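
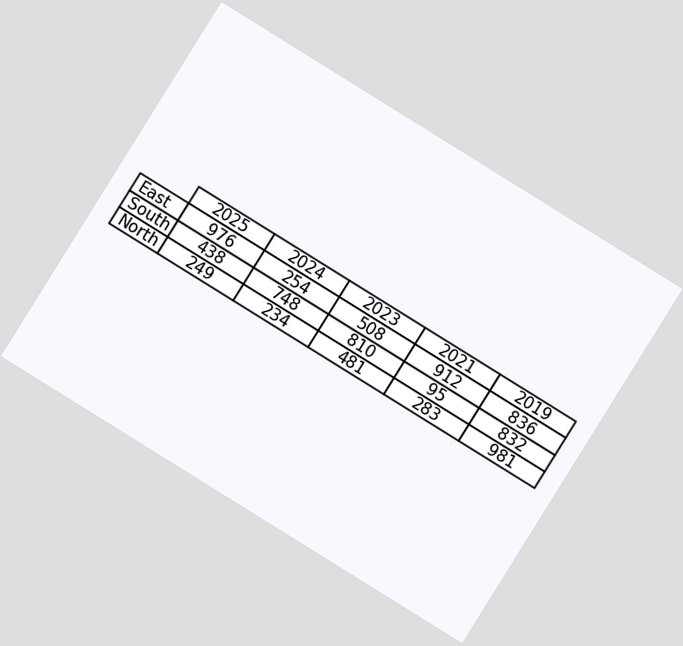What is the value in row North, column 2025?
249

The chart is tilted about 32° clockwise. The (North, 2025) cell reads 249.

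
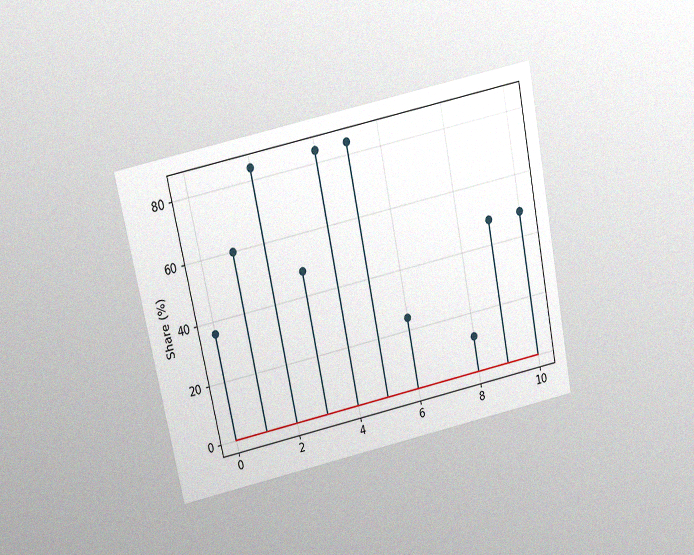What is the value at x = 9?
The chart is tilted about 12° counter-clockwise and viewed slightly from above, with some photo noise. The stem at x=9 reaches 48%.

48%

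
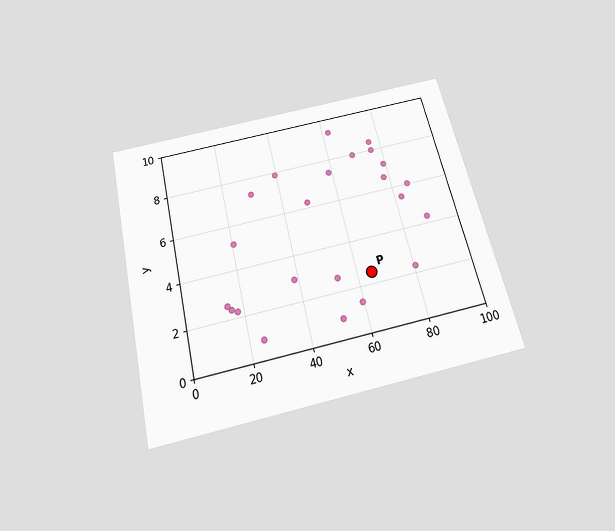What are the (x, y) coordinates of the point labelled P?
(65, 2.5)

The chart is tilted about 13° counter-clockwise and viewed slightly from below. Following the gridlines from P to each axis, P sits at (65, 2.5).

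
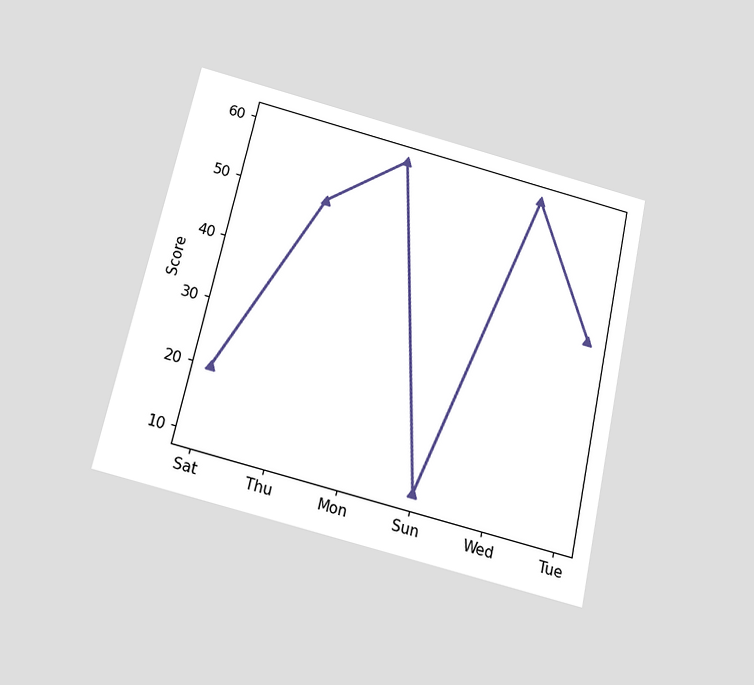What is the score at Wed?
60

The chart is tilted about 12° clockwise and viewed slightly from below. At Wed, the line is at 60.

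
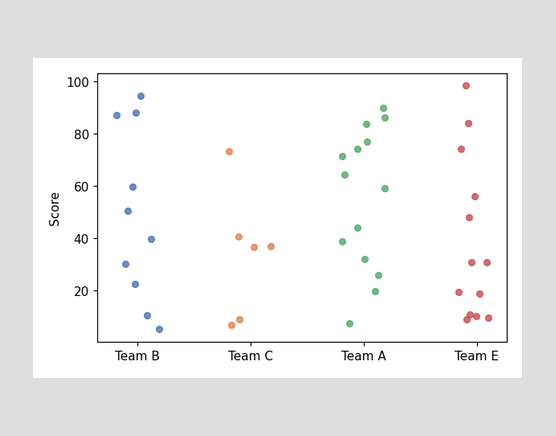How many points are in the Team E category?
Counting the markers in the Team E column gives 13.

13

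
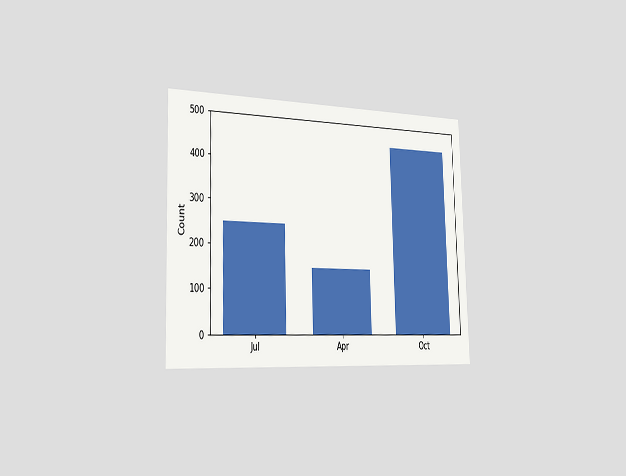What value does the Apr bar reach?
150

The chart is viewed slightly from the left. Reading along the chart's y-axis, the Apr bar reaches 150.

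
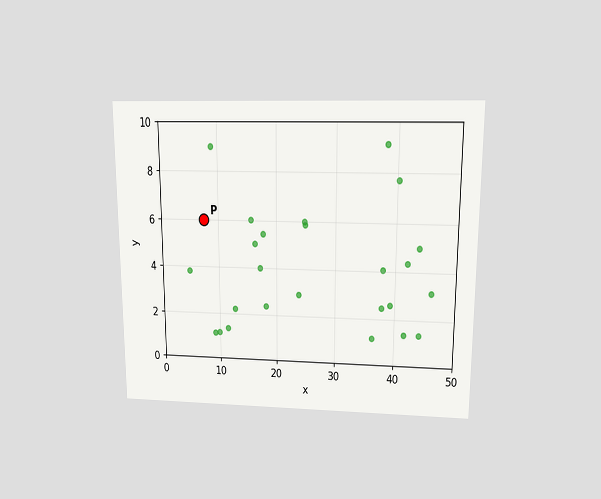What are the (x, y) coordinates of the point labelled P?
The chart is viewed slightly from above. Following the gridlines from P to each axis, P sits at (7.5, 6).

(7.5, 6)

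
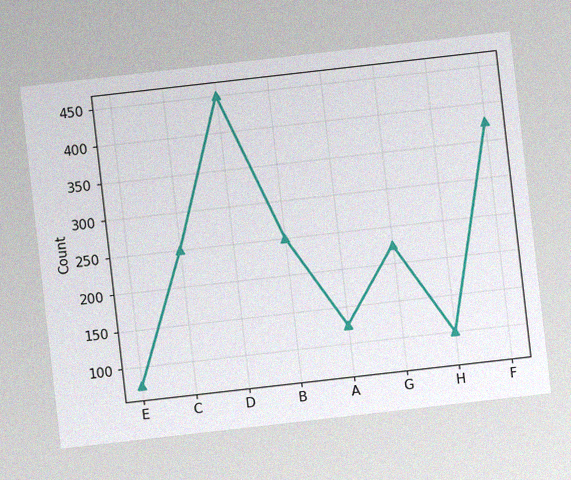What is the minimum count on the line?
75

The chart is tilted about 6° counter-clockwise, with some photo noise. The lowest point is at E, and reading across to the y-axis gives 75.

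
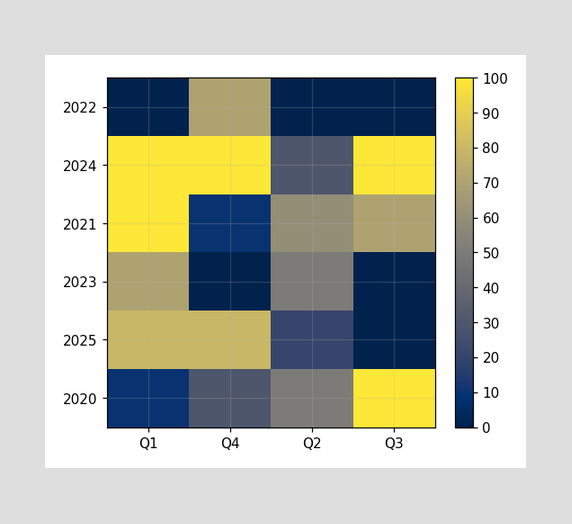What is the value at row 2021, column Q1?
100

Matching cell (2021, Q1) against the colorbar gives 100.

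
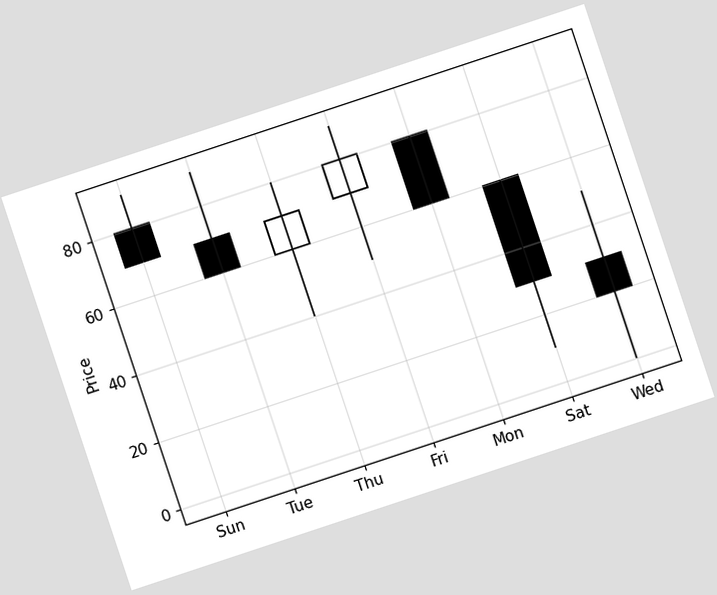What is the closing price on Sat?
The chart is tilted about 18° counter-clockwise. The Sat candle closes at 30.

30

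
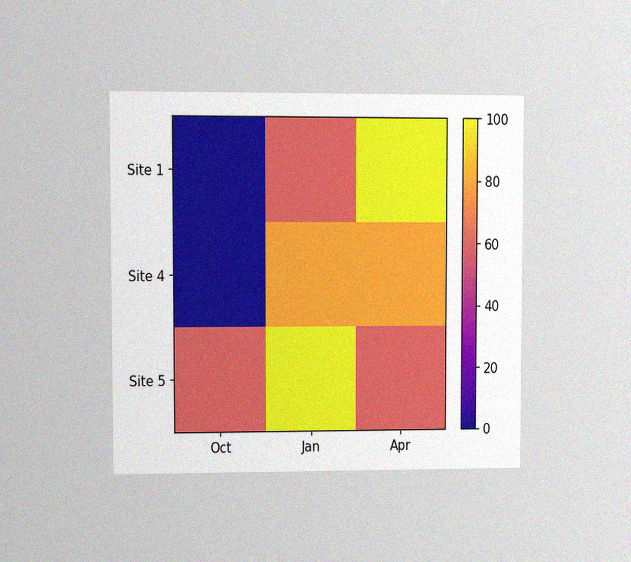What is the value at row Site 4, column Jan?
80

The chart is viewed at a slight angle, with some photo noise. Matching cell (Site 4, Jan) against the colorbar gives 80.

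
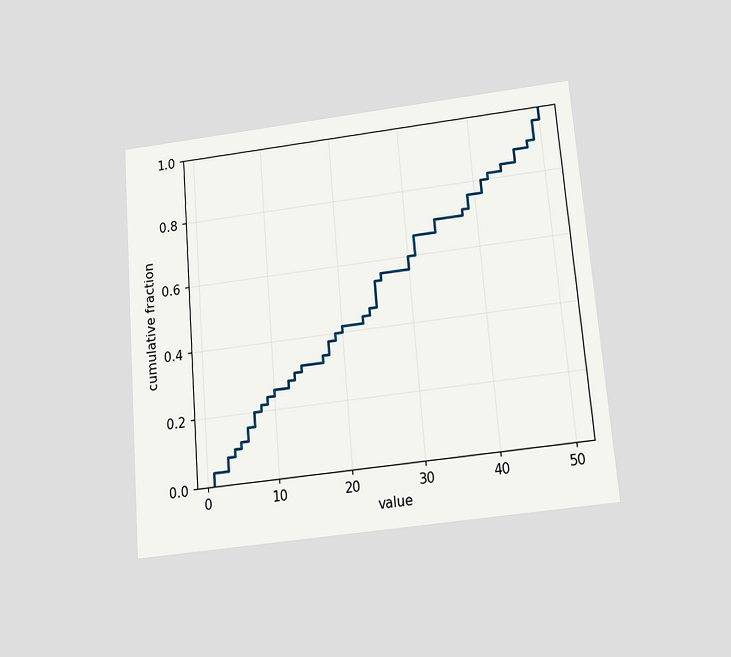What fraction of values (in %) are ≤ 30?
The chart is tilted about 5° counter-clockwise and viewed slightly from below. At x=30 the ECDF step is at 60%.

60%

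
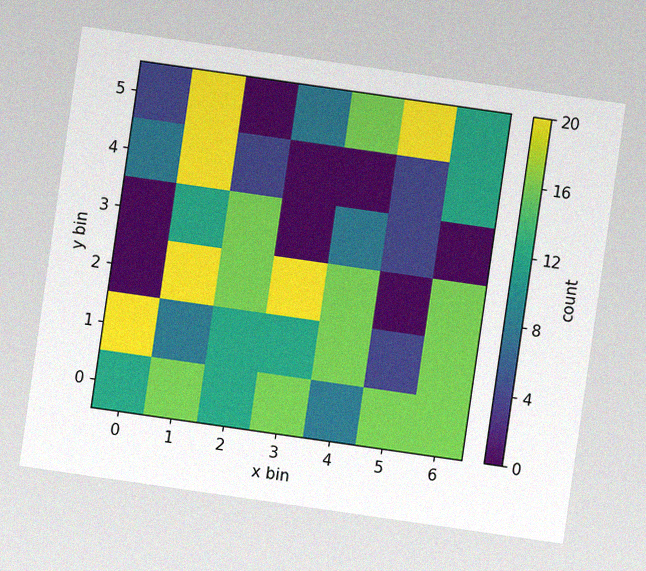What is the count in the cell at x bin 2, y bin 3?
16

The chart is tilted about 8° clockwise, with some photo noise. Matching the cell (2, 3) against the colorbar gives 16.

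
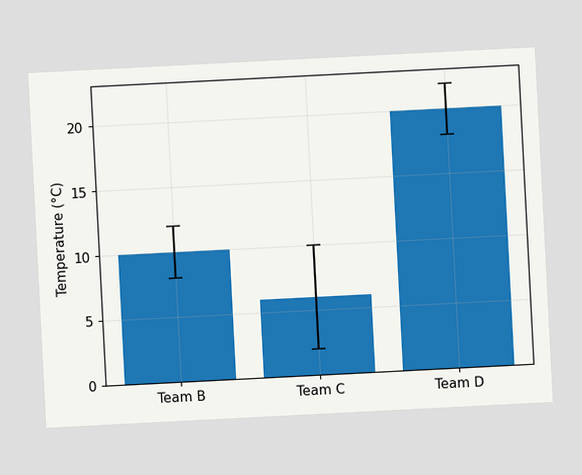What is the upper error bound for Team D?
The chart is tilted about 3° counter-clockwise. The Team D bar's upper whisker reaches 22°C.

22°C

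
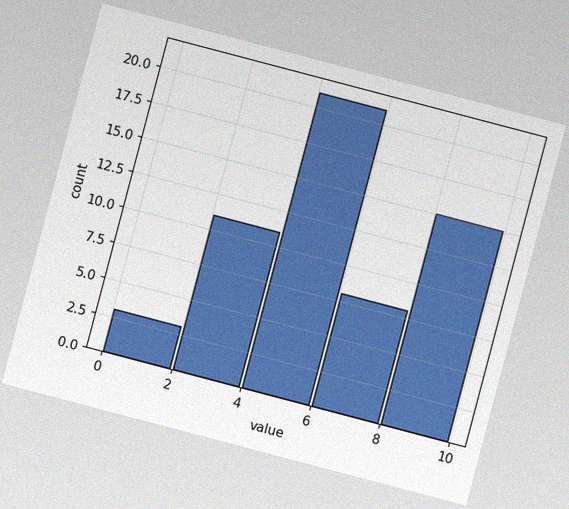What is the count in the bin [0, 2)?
The chart is tilted about 15° clockwise, with some photo noise. The [0, 2) bin has height 3.

3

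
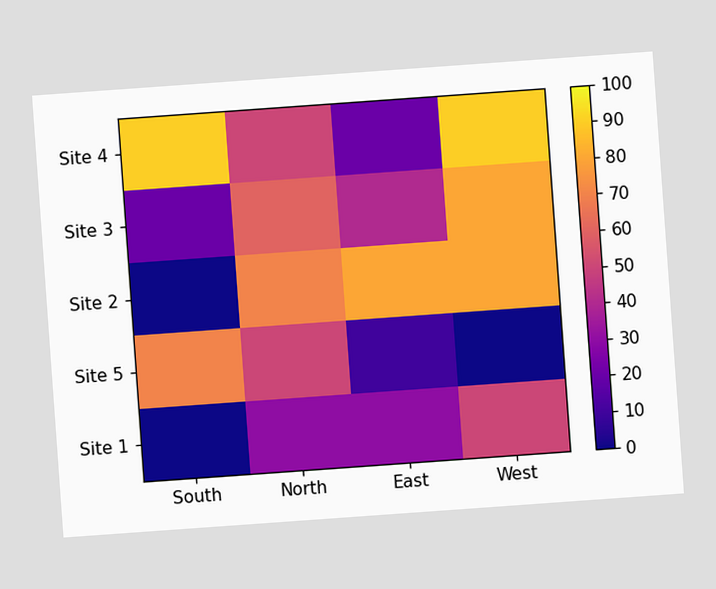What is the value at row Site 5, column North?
50

The chart is tilted about 4° counter-clockwise. Matching cell (Site 5, North) against the colorbar gives 50.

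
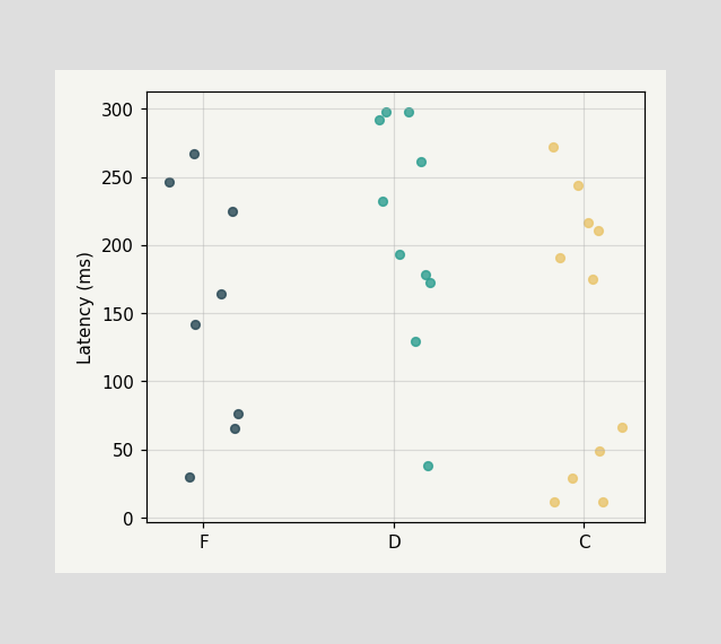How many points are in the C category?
11

Counting the markers in the C column gives 11.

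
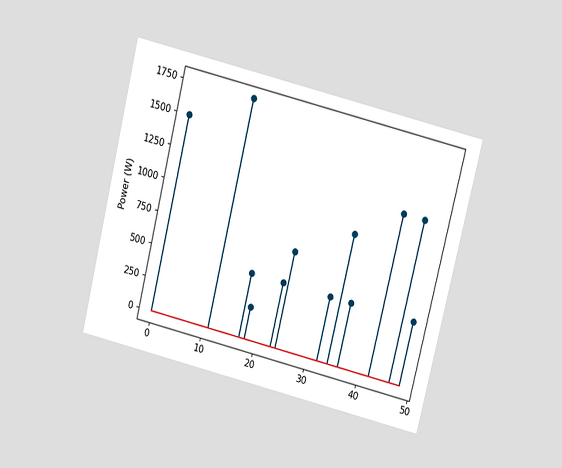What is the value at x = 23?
500W

The chart is tilted about 14° clockwise and viewed slightly from above. The stem at x=23 reaches 500W.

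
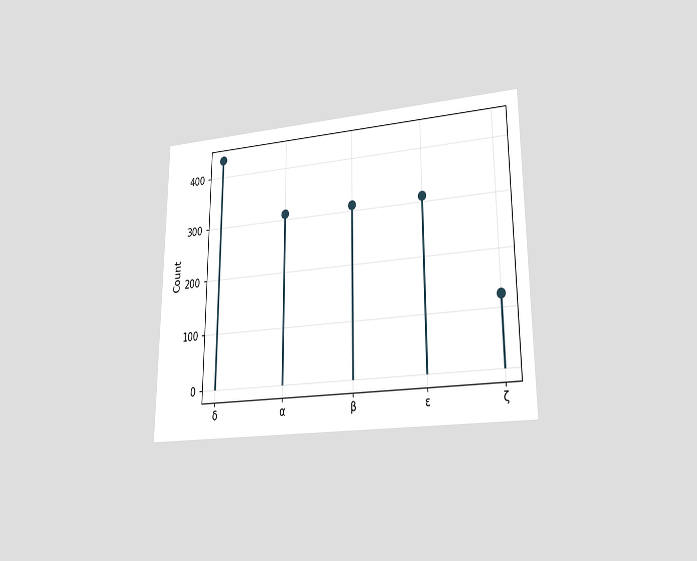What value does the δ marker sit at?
434

The chart is viewed at a slight angle. The δ marker sits at 434.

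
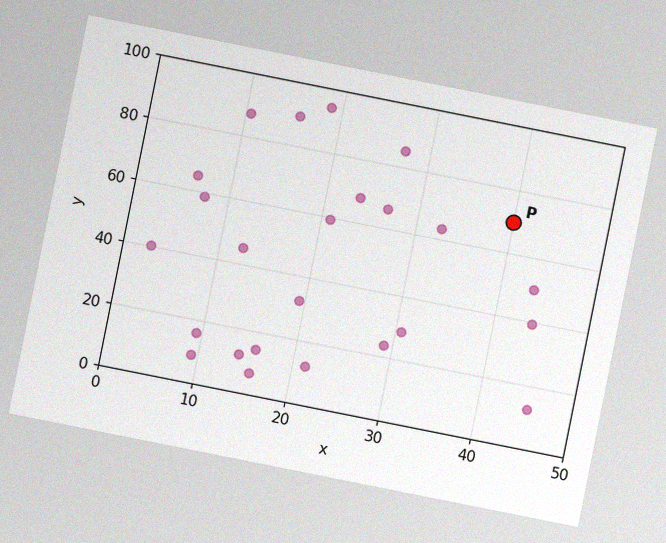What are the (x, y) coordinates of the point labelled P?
The chart is tilted about 11° clockwise, with some photo noise. Following the gridlines from P to each axis, P sits at (40, 70).

(40, 70)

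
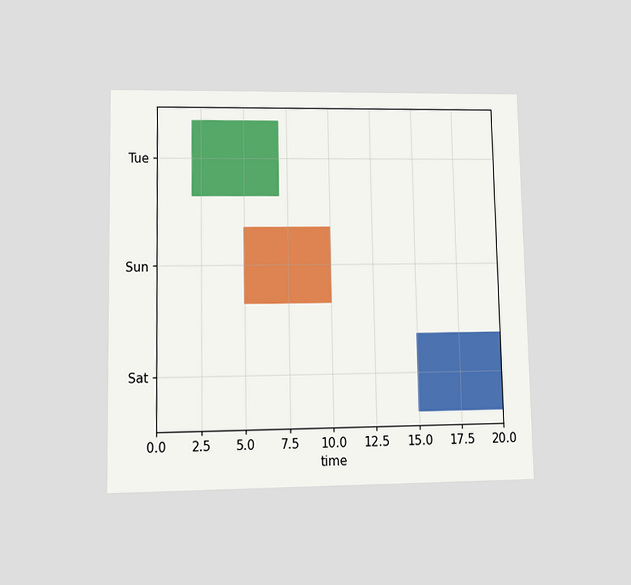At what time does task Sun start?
The chart is viewed at a slight angle. The Sun bar begins at t=5.

5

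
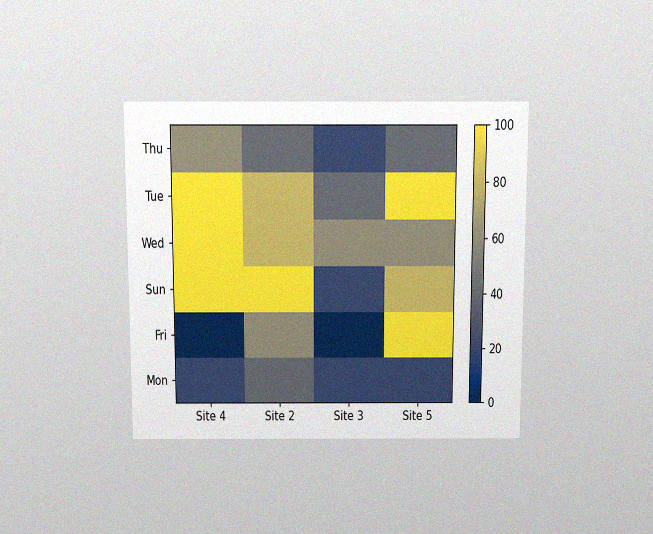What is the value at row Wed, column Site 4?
The chart is viewed slightly from above, with some photo noise. Matching cell (Wed, Site 4) against the colorbar gives 100.

100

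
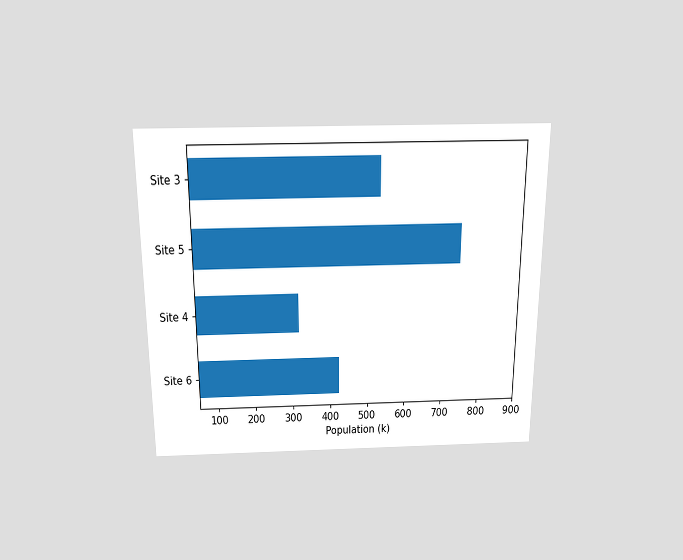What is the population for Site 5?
The chart is viewed slightly from above. Reading along the chart's x-axis, the Site 5 bar reaches 742k.

742k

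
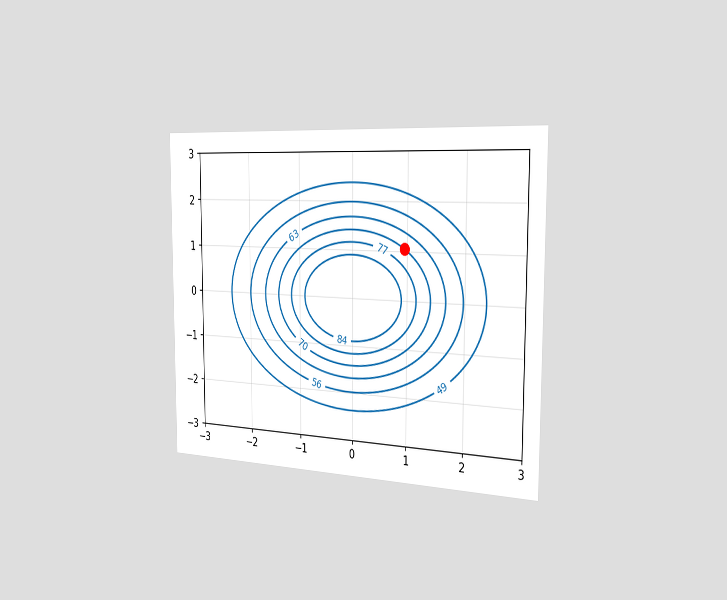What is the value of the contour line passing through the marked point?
The chart is viewed slightly from the right. The marked point sits on the contour labelled 70.

70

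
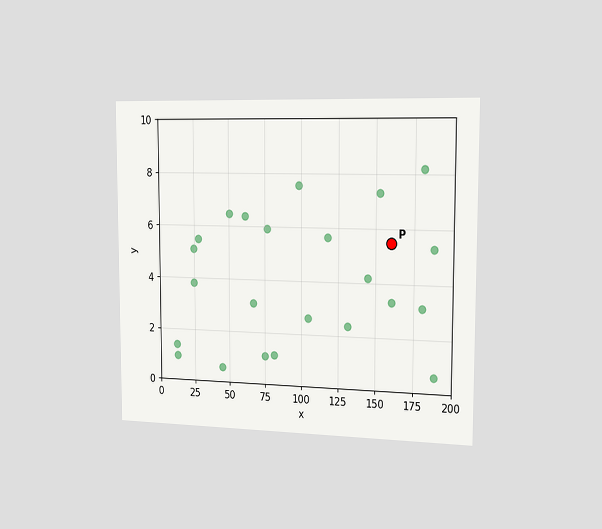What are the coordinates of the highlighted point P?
The chart is viewed slightly from the right. Following the gridlines from P to each axis, P sits at (160, 5.5).

(160, 5.5)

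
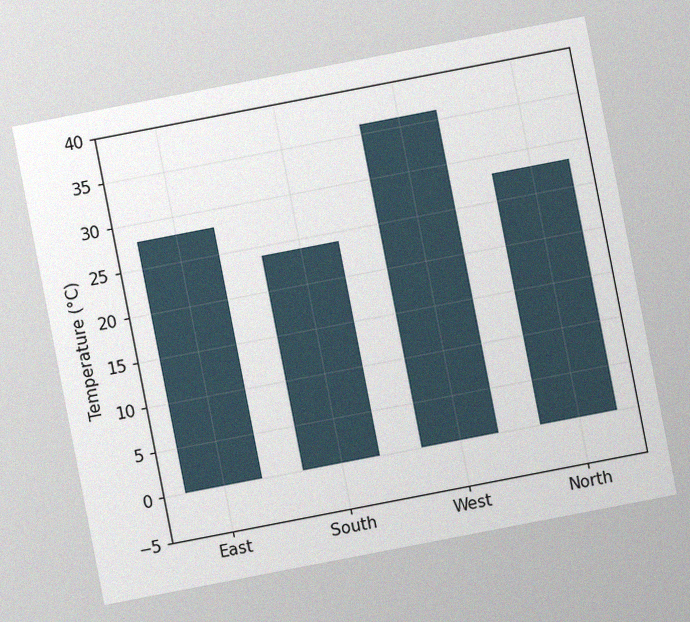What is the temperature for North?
The chart is tilted about 11° counter-clockwise, with some photo noise. Reading along the chart's y-axis, the North bar reaches 28°C.

28°C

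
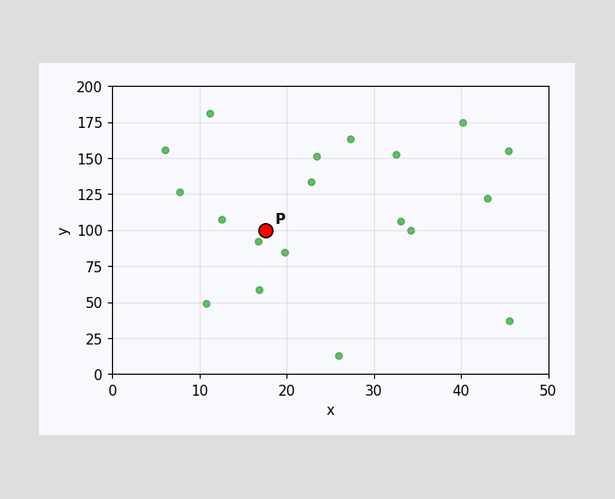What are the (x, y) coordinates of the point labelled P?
(17.5, 100)

Following the gridlines from P to each axis, P sits at (17.5, 100).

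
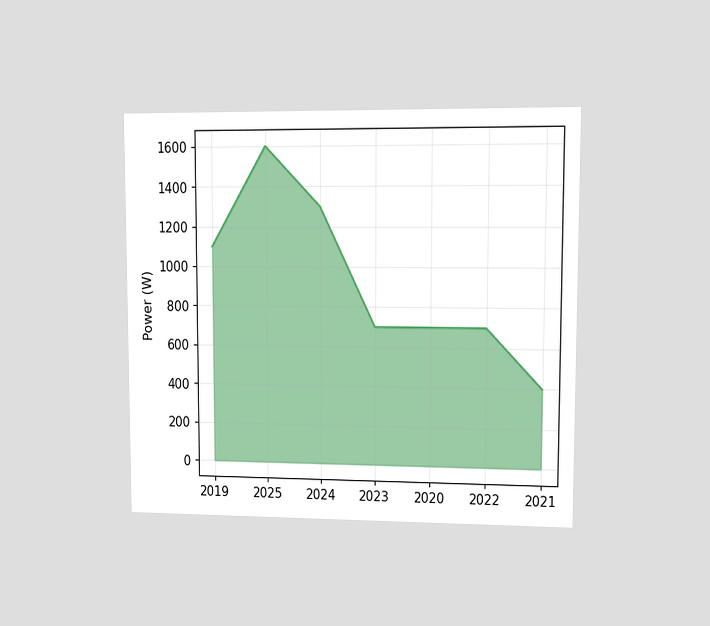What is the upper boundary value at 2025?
1600W

The chart is viewed at a slight angle. At 2025 the upper boundary is at 1600W.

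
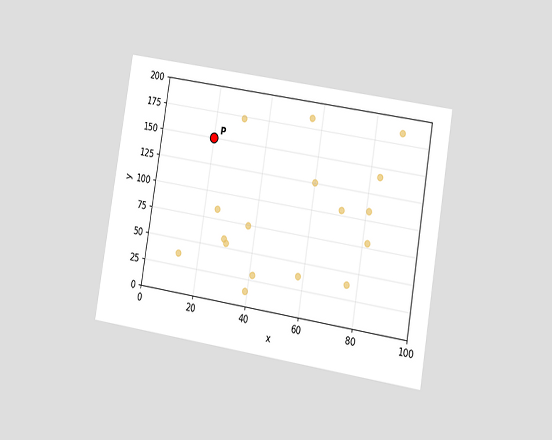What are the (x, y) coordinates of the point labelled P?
(20, 150)

The chart is tilted about 9° clockwise and viewed at a slight angle. Following the gridlines from P to each axis, P sits at (20, 150).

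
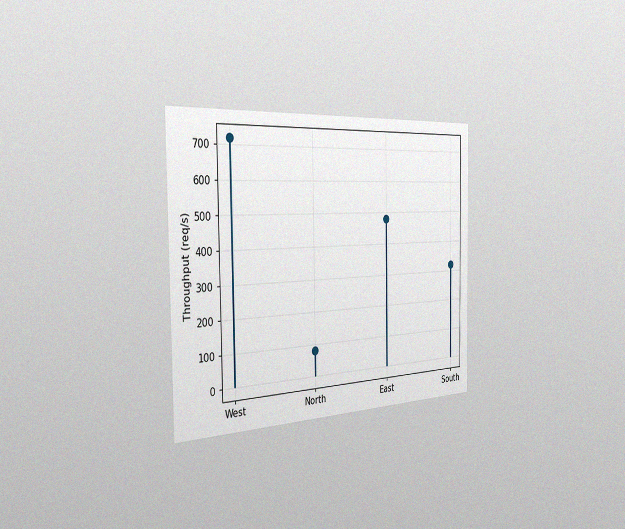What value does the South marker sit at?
The chart is viewed slightly from the left, with some photo noise. The South marker sits at 320req/s.

320req/s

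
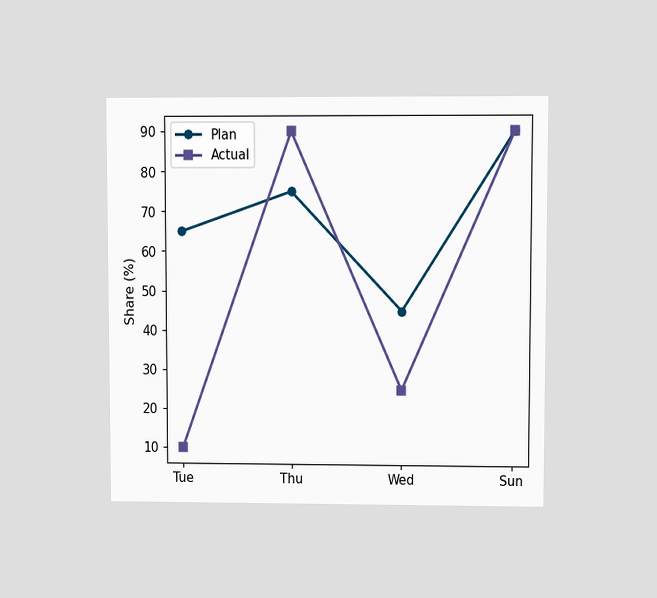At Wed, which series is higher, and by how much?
The chart is viewed at a slight angle. At Wed, Plan sits above the other line by 20%.

Plan, by 20%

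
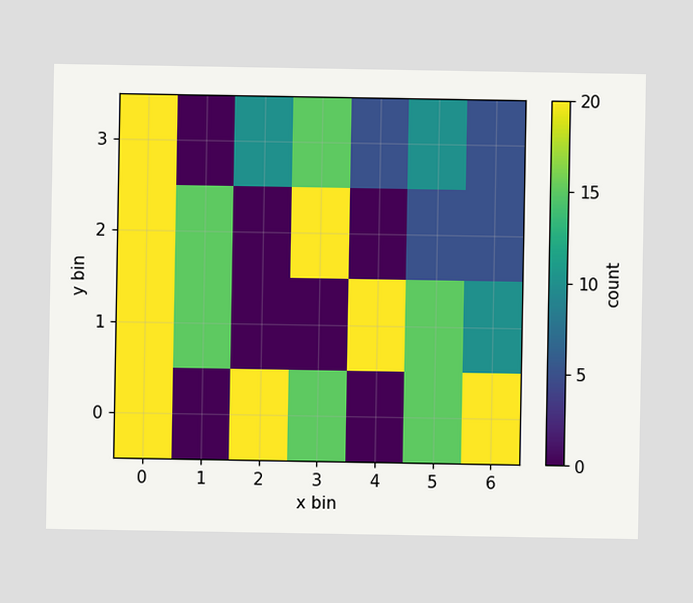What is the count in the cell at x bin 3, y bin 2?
Matching the cell (3, 2) against the colorbar gives 20.

20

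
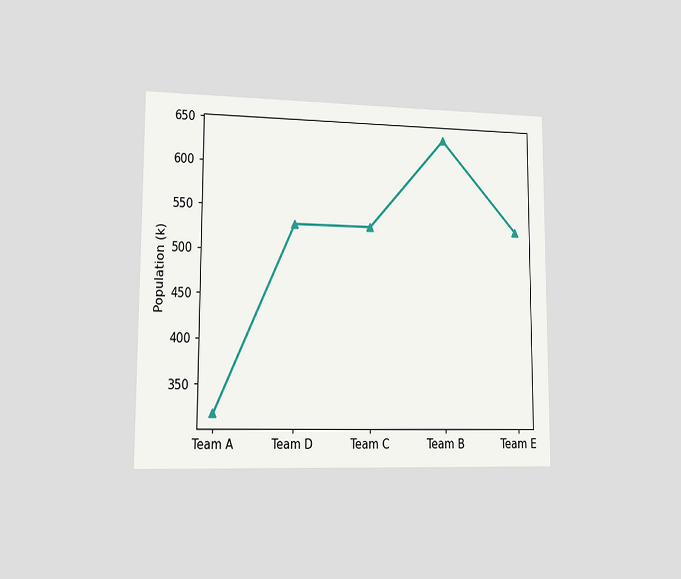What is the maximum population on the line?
636k

The chart is viewed slightly from the left. The highest point is at Team B, and reading across to the y-axis gives 636k.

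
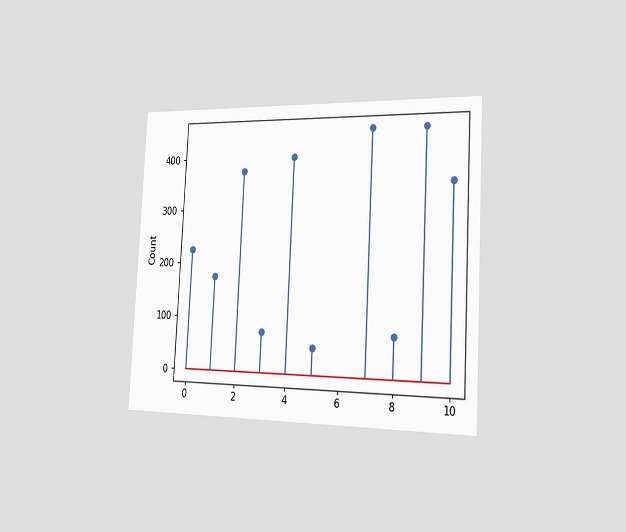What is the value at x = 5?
The chart is tilted about 3° clockwise and viewed slightly from the right. The stem at x=5 reaches 50.

50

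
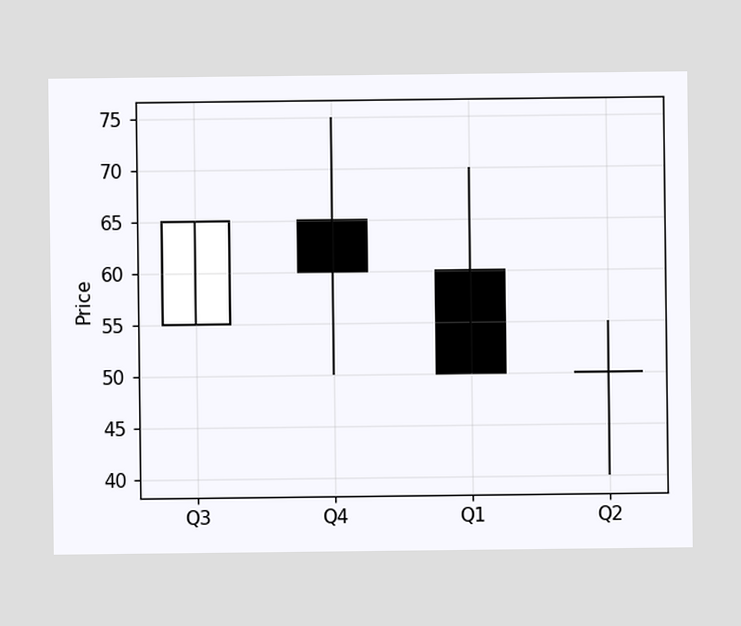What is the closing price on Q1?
50

The Q1 candle closes at 50.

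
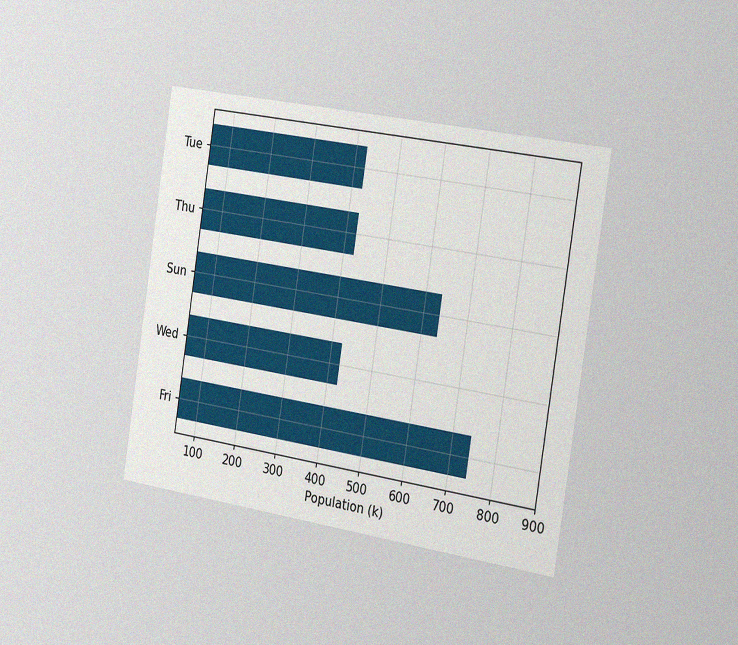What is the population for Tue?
424k

The chart is tilted about 9° clockwise and viewed slightly from the right, with some photo noise. Reading along the chart's x-axis, the Tue bar reaches 424k.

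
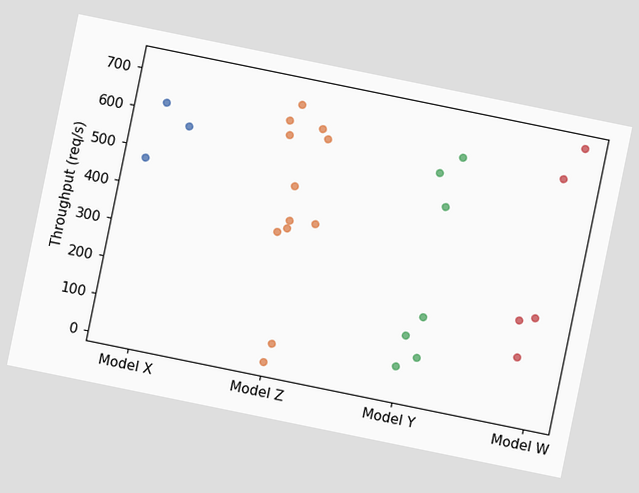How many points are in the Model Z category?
12

The chart is tilted about 12° clockwise. Counting the markers in the Model Z column gives 12.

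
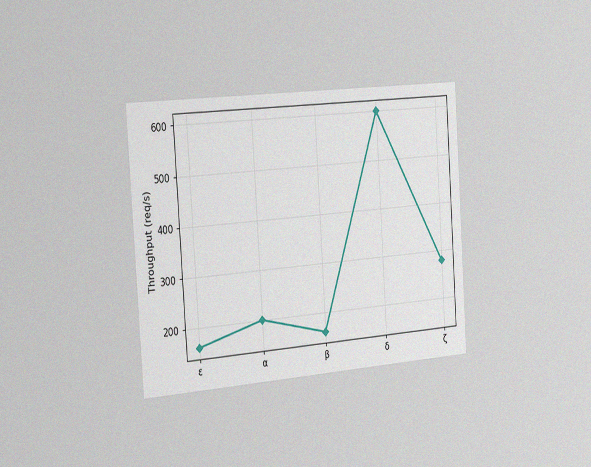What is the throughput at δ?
600req/s

The chart is tilted about 4° counter-clockwise and viewed slightly from the left, with some photo noise. At δ, the line is at 600req/s.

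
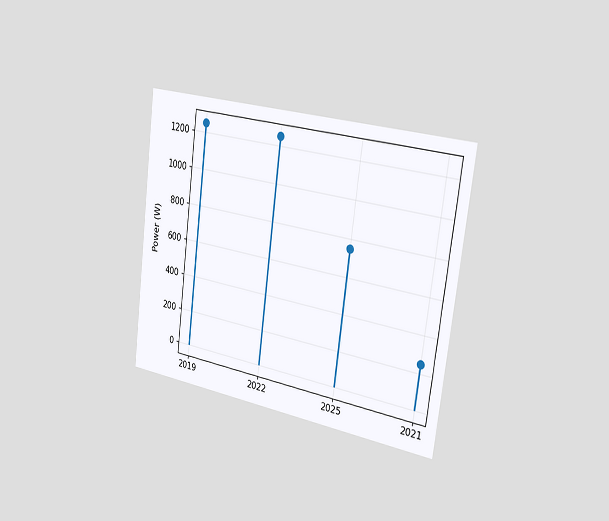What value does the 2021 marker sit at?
250W

The chart is tilted about 7° clockwise and viewed slightly from the right. The 2021 marker sits at 250W.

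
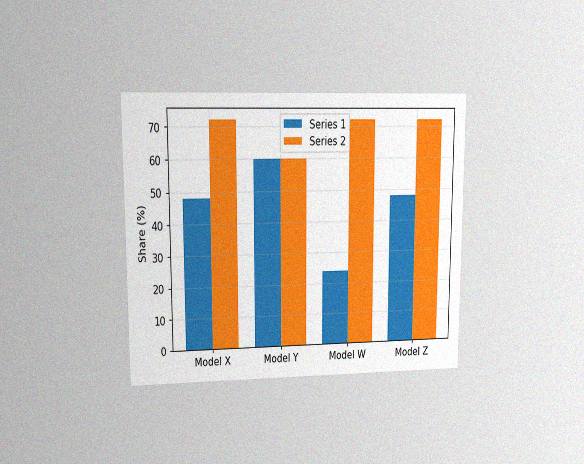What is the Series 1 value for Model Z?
48%

The chart is viewed at a slight angle, with some photo noise. The Series 1 bar at Model Z reaches 48% on the y-axis.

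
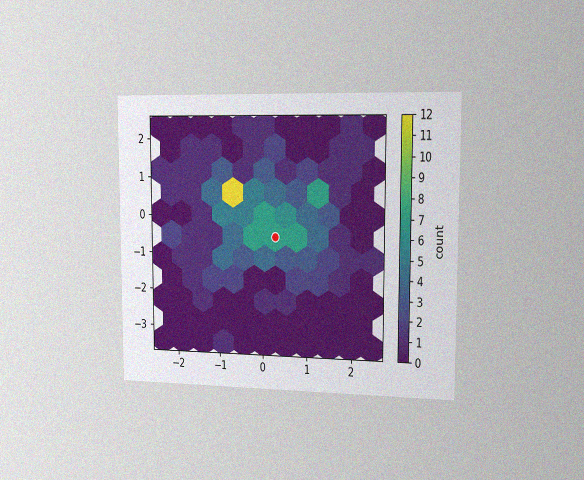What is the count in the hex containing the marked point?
7

The chart is viewed slightly from the right, with some photo noise. The marked hex reads 7 on the colorbar.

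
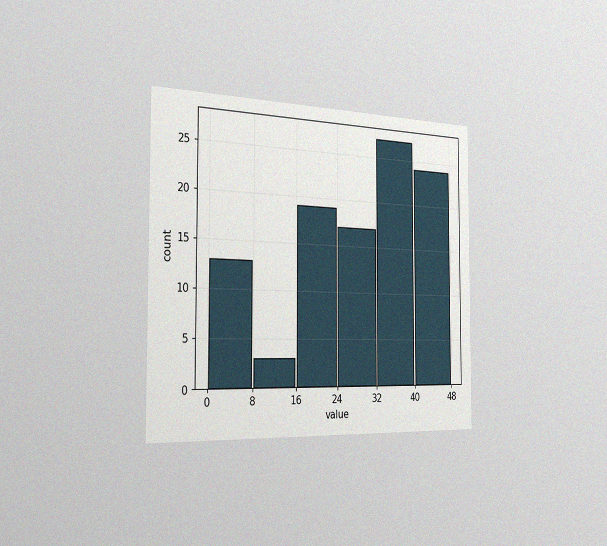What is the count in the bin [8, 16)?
The chart is viewed slightly from the left, with some photo noise. The [8, 16) bin has height 3.

3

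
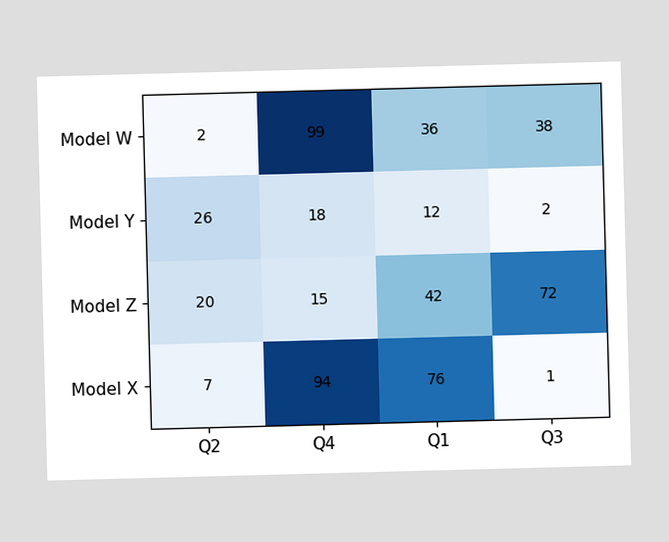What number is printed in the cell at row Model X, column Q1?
76

The (Model X, Q1) cell reads 76.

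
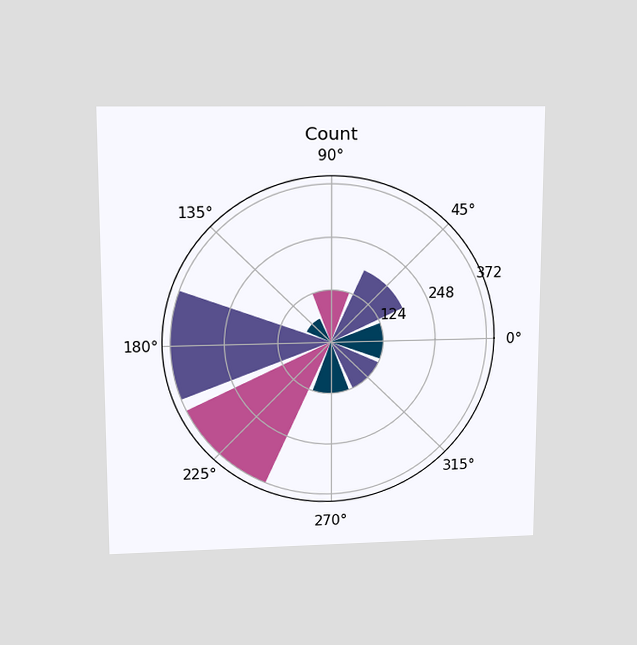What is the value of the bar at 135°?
The chart is viewed at a slight angle. The bar at 135° reaches 62 on the radial axis.

62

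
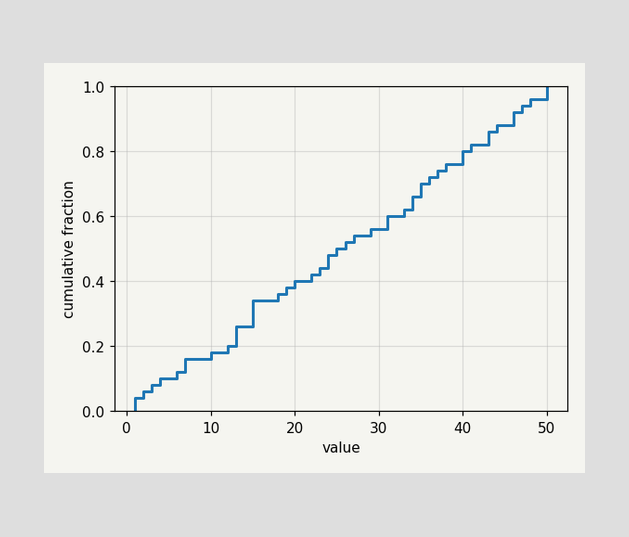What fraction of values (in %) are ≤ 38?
At x=38 the ECDF step is at 76%.

76%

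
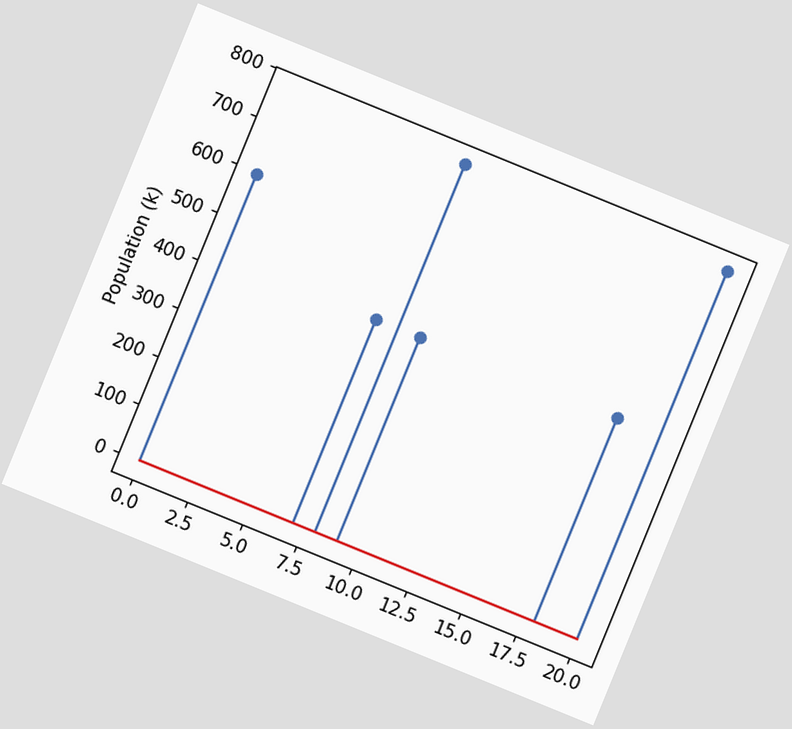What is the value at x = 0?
595k

The chart is tilted about 22° clockwise. The stem at x=0 reaches 595k.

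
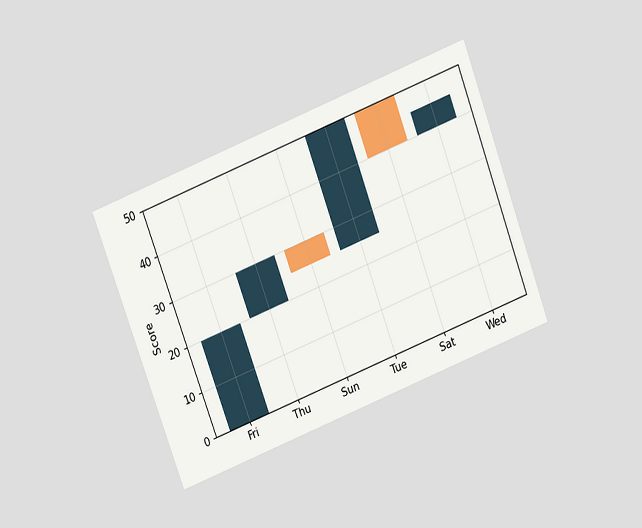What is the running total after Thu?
The chart is tilted about 21° counter-clockwise and viewed slightly from above. After Thu the running total reaches 30.

30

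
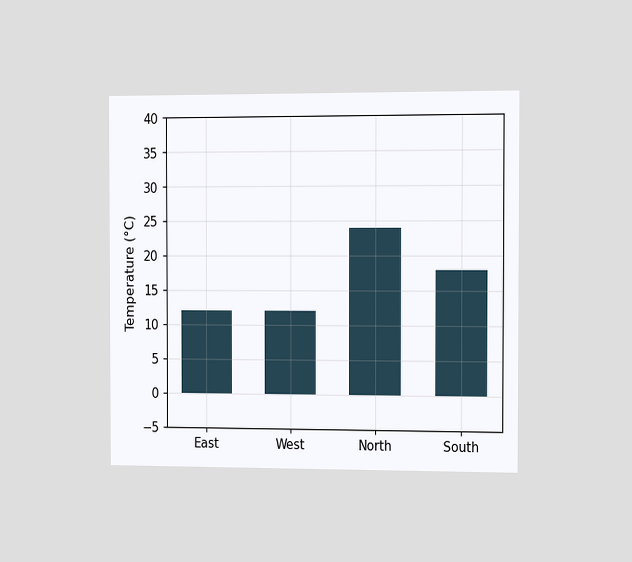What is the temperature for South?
18°C

The chart is viewed slightly from the right. Reading along the chart's y-axis, the South bar reaches 18°C.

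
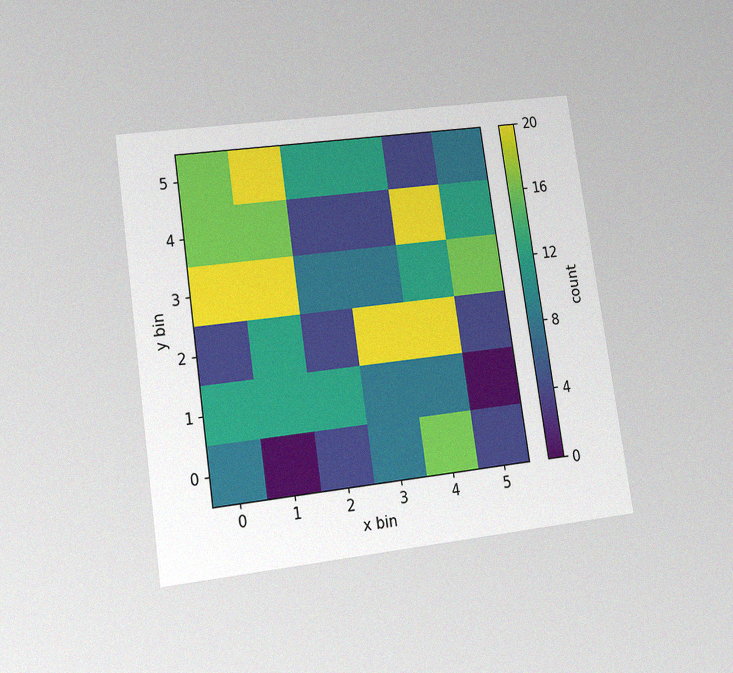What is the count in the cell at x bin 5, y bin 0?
4

The chart is tilted about 8° counter-clockwise and viewed at a slight angle, with some photo noise. Matching the cell (5, 0) against the colorbar gives 4.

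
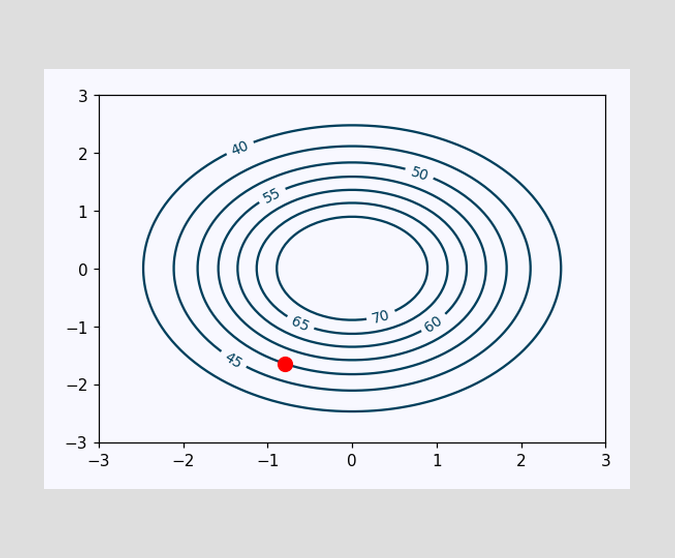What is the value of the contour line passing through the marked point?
The marked point sits on the contour labelled 50.

50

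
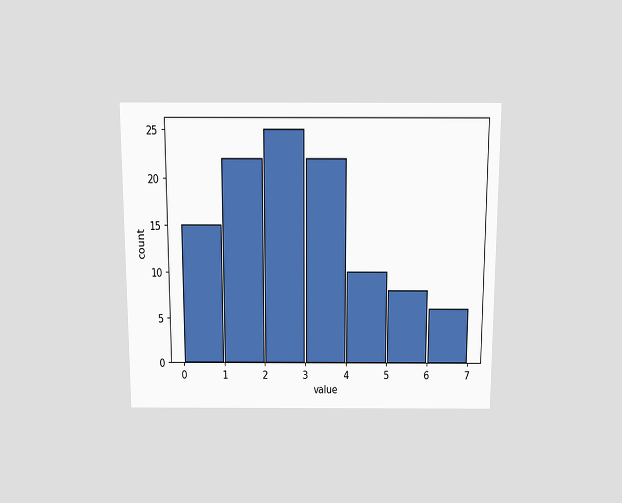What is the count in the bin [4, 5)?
The chart is viewed slightly from above. The [4, 5) bin has height 10.

10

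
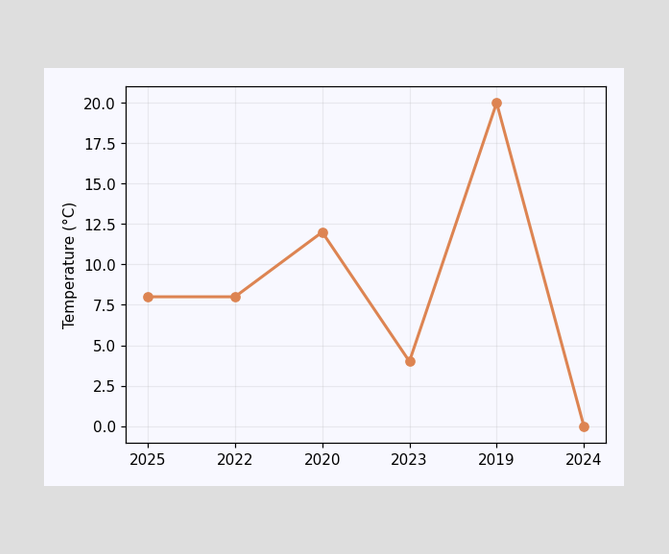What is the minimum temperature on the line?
The lowest point is at 2024, and reading across to the y-axis gives 0°C.

0°C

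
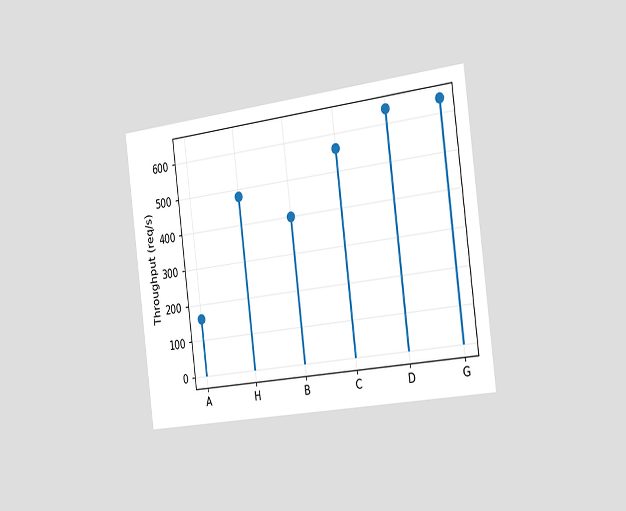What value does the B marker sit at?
400req/s

The chart is tilted about 7° counter-clockwise and viewed slightly from the right. The B marker sits at 400req/s.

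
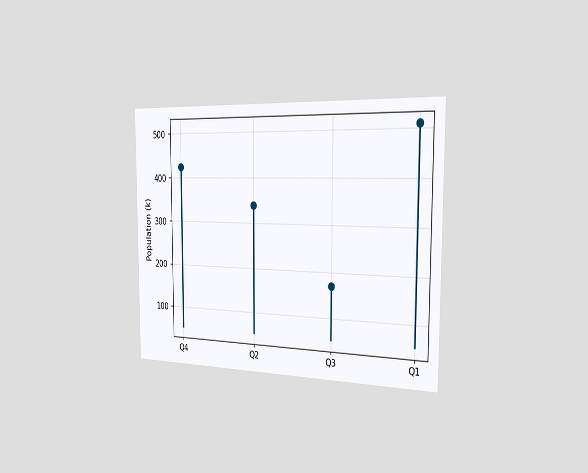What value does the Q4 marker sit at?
425k

The chart is viewed slightly from the right. The Q4 marker sits at 425k.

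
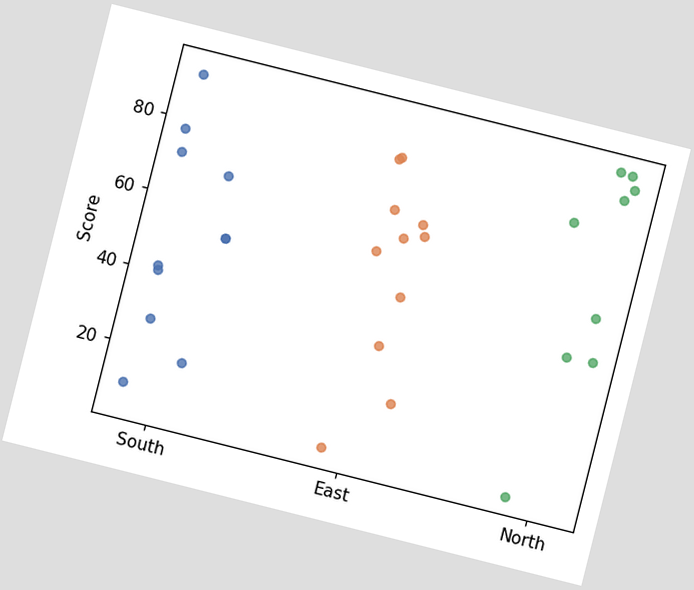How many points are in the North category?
9

The chart is tilted about 14° clockwise. Counting the markers in the North column gives 9.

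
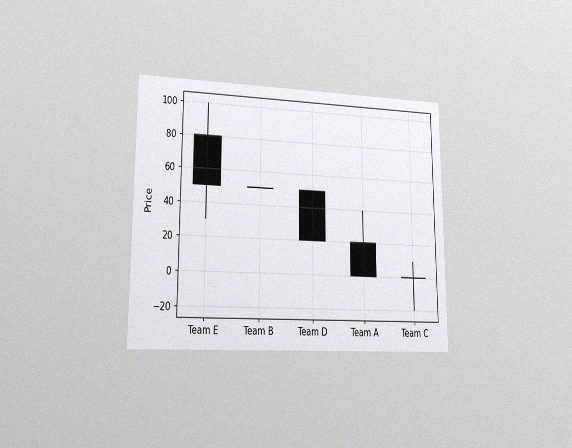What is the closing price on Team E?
The chart is viewed at a slight angle, with some photo noise. The Team E candle closes at 50.

50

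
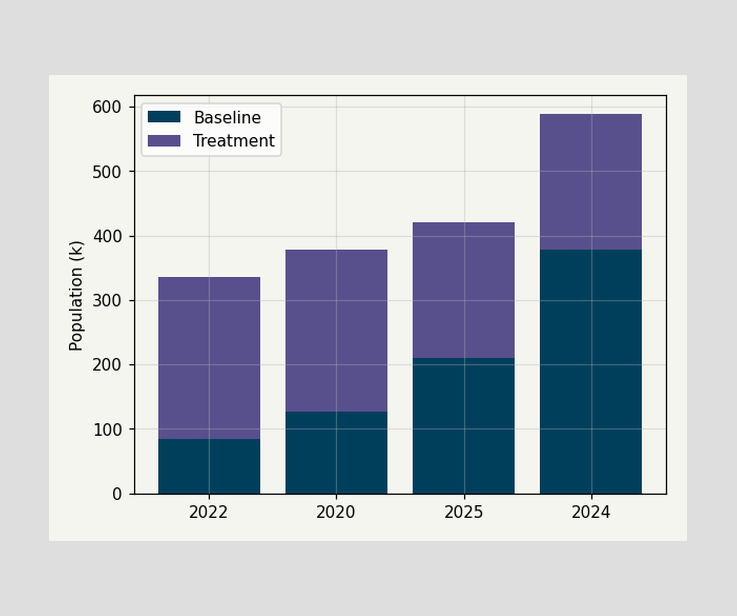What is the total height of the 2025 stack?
The 2025 stack's top reaches 420k on the y-axis.

420k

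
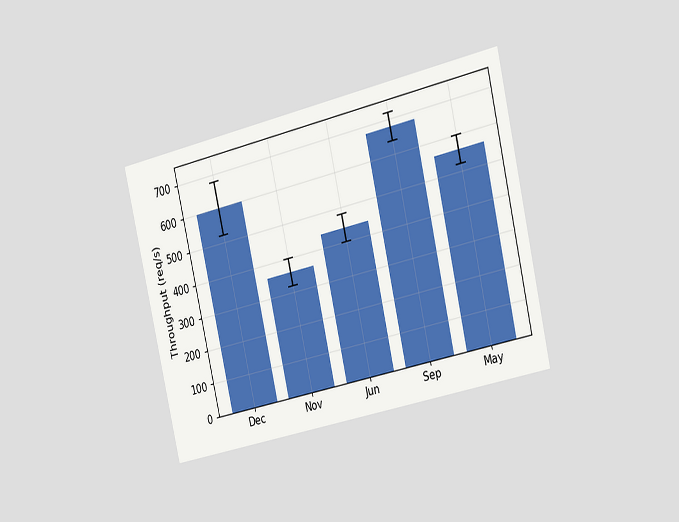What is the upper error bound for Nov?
The chart is tilted about 13° counter-clockwise and viewed slightly from the right. The Nov bar's upper whisker reaches 400req/s.

400req/s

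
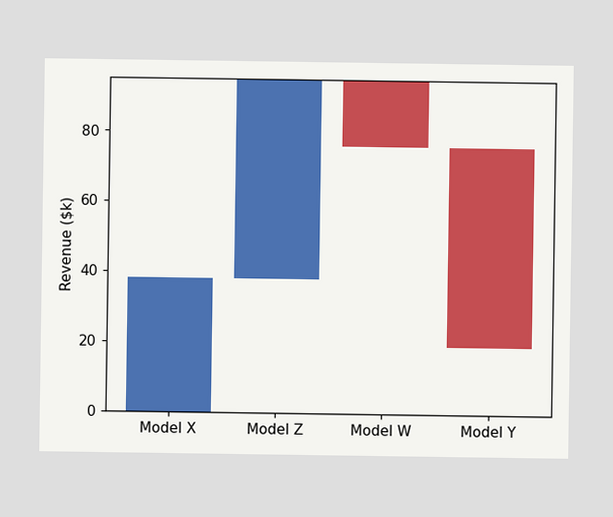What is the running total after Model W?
$76k

After Model W the running total reaches $76k.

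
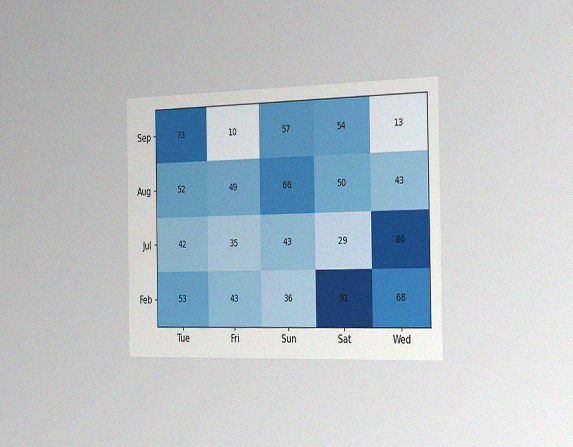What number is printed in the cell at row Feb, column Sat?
The chart is viewed slightly from the right, with some photo noise. The (Feb, Sat) cell reads 91.

91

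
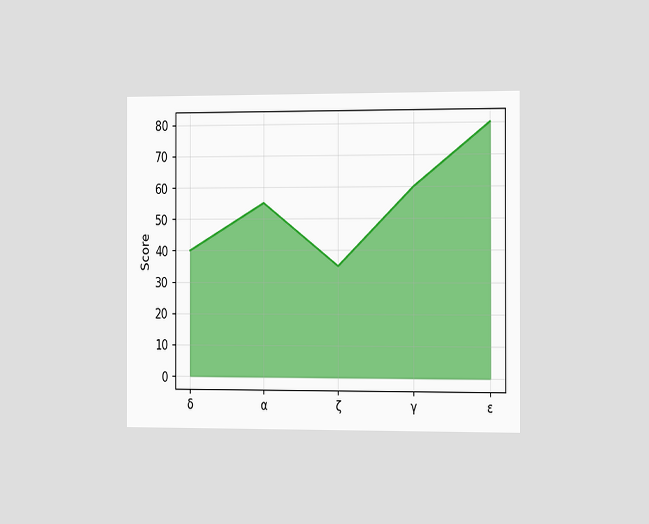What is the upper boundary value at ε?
80

The chart is viewed slightly from the right. At ε the upper boundary is at 80.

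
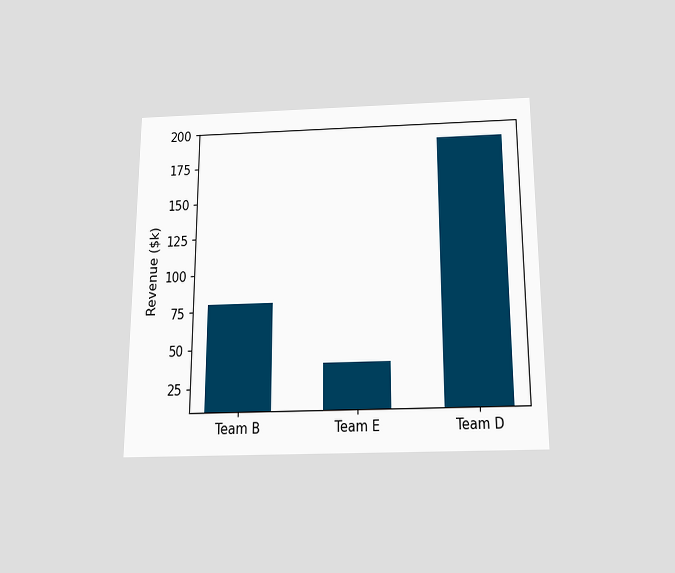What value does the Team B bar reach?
The chart is viewed slightly from below. Reading along the chart's y-axis, the Team B bar reaches $80k.

$80k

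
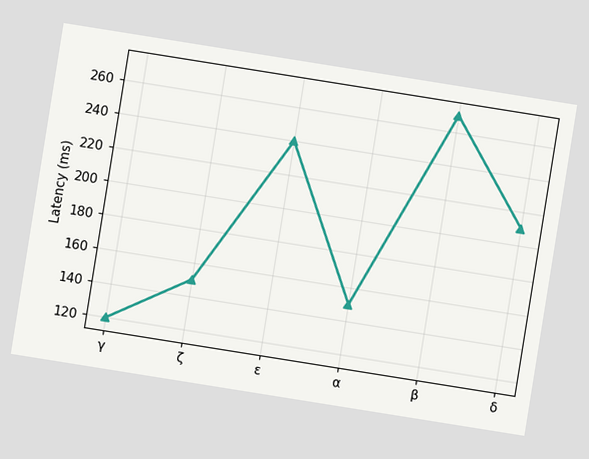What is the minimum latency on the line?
120ms

The chart is tilted about 9° clockwise. The lowest point is at γ, and reading across to the y-axis gives 120ms.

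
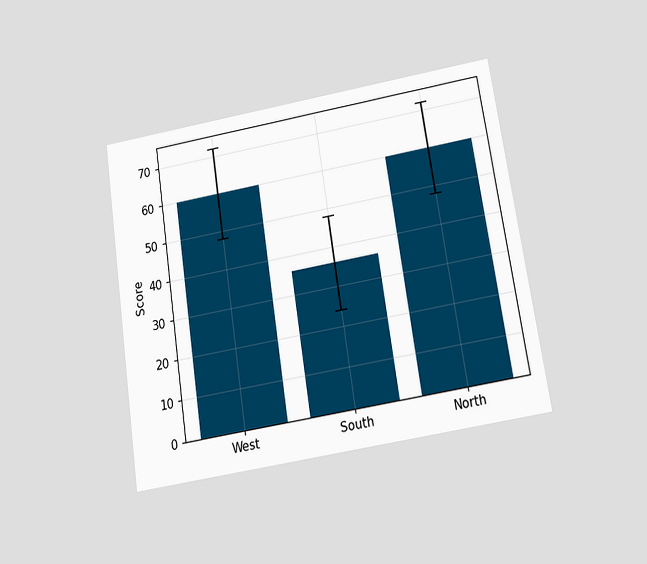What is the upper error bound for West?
The chart is tilted about 9° counter-clockwise and viewed slightly from below. The West bar's upper whisker reaches 72.

72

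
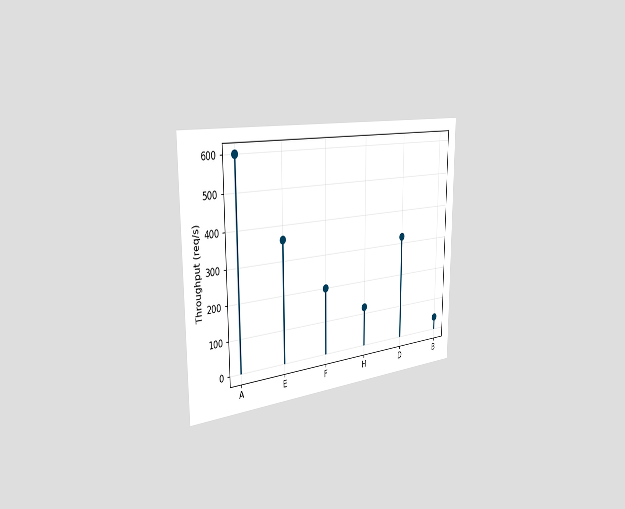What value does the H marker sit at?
120req/s

The chart is viewed slightly from the left. The H marker sits at 120req/s.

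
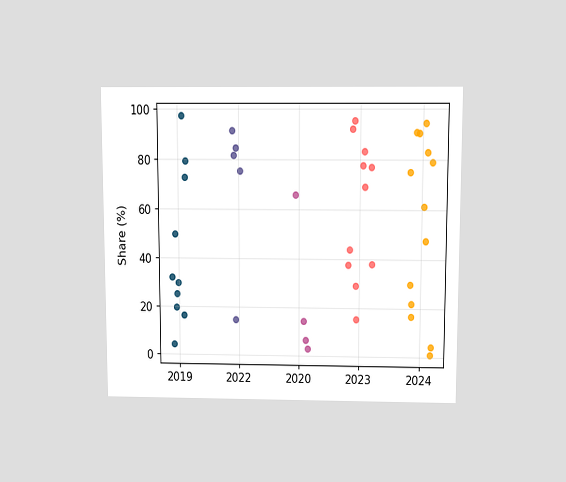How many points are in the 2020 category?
4

The chart is viewed slightly from above. Counting the markers in the 2020 column gives 4.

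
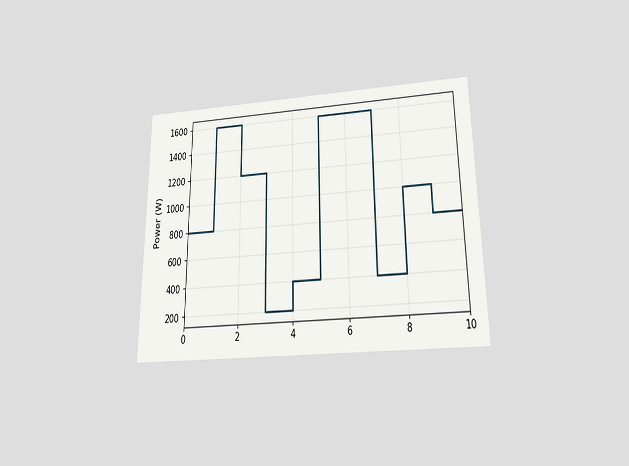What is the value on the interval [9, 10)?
800W

The chart is viewed slightly from below. On [9, 10) the step sits at 800W.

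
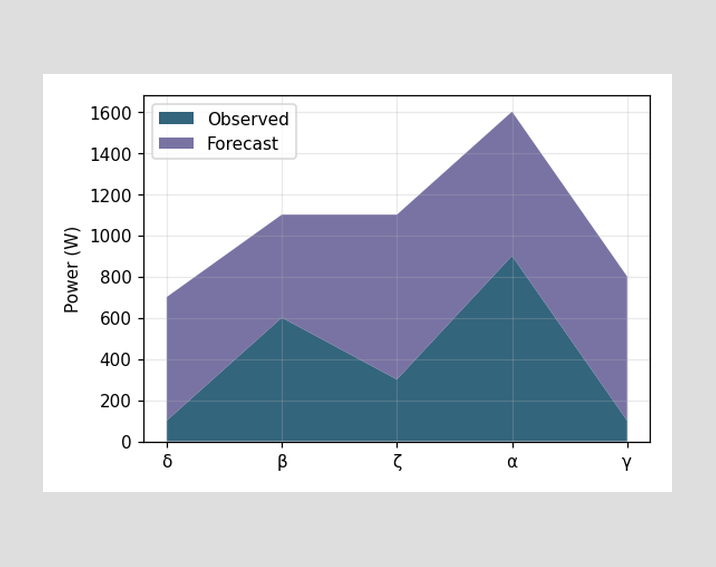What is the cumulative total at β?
The stacked total at β reaches 1100W.

1100W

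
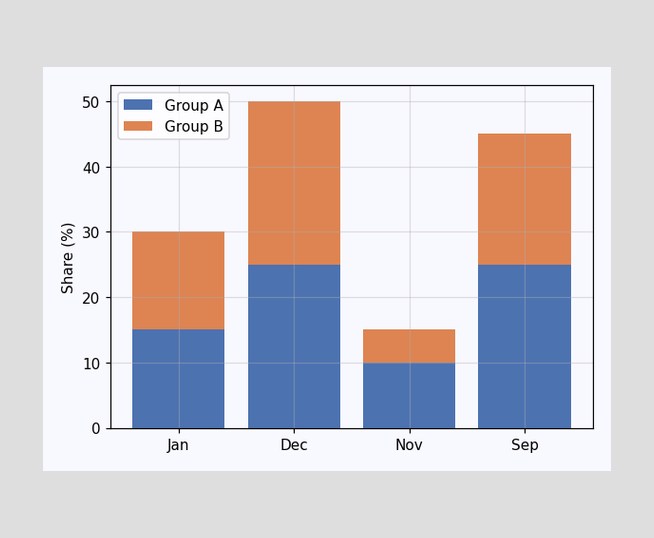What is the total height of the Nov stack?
15%

The Nov stack's top reaches 15% on the y-axis.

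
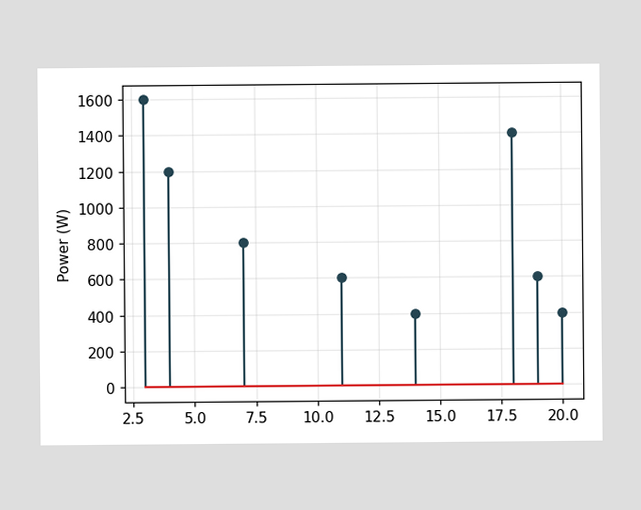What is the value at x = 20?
400W

The stem at x=20 reaches 400W.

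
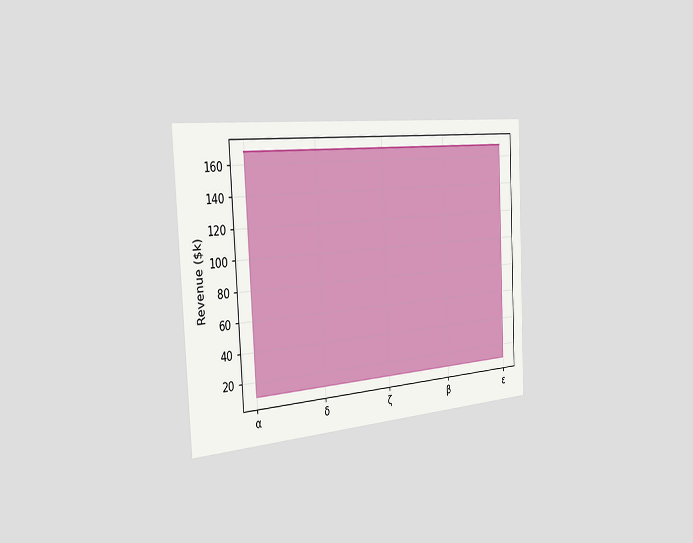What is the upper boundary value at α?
$168k

The chart is tilted about 3° counter-clockwise and viewed slightly from the left. At α the upper boundary is at $168k.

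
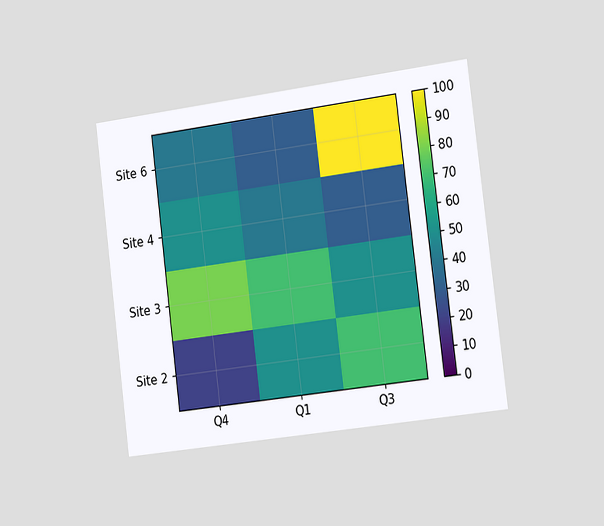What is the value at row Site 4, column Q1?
40

The chart is tilted about 7° counter-clockwise and viewed slightly from the right. Matching cell (Site 4, Q1) against the colorbar gives 40.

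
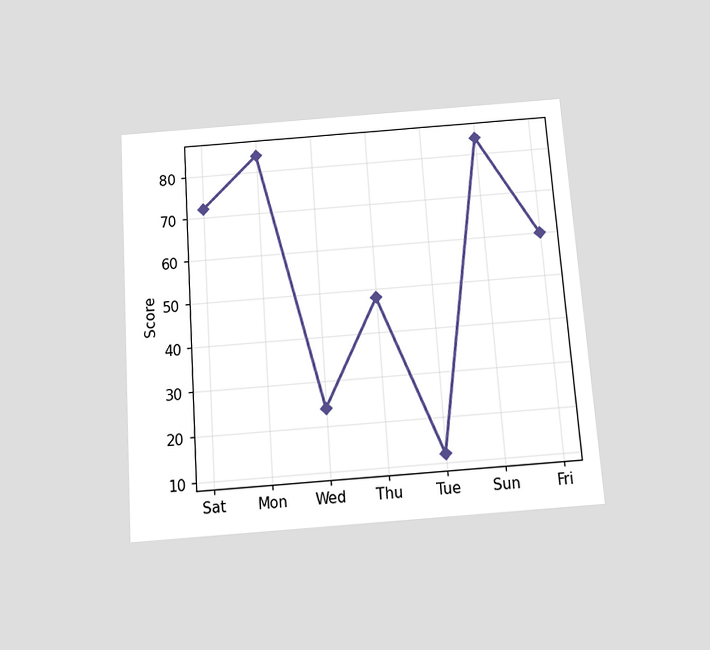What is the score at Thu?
The chart is tilted about 4° counter-clockwise and viewed slightly from below. At Thu, the line is at 48.

48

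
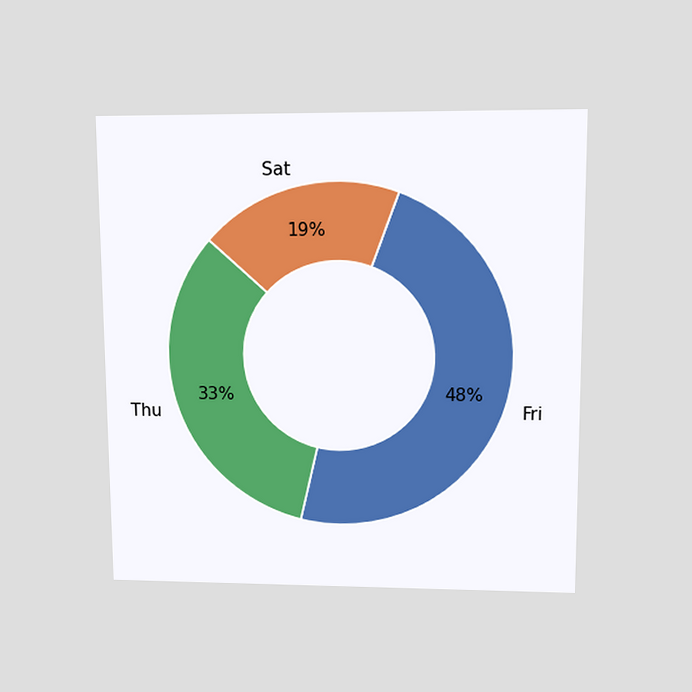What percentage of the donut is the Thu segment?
33%

The chart is viewed at a slight angle. The Thu segment takes up 33% of the ring.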